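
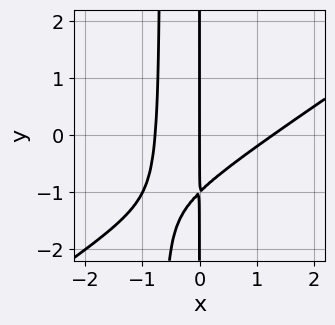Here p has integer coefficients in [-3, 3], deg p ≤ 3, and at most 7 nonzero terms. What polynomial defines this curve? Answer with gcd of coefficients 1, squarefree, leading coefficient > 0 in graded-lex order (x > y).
2*x^3 - 3*x^2*y - x^2 - 2*x*y - 2*x

(a) Degree: a generic line meets the curve in up to 3 points, so deg p = 3.
(b) Observable constraints: it crosses the x-axis at the gridline x = 0; every point of the y-axis in the box is on the curve.
(c) Matching integer coefficients to the picture gives p.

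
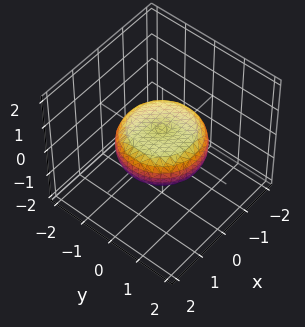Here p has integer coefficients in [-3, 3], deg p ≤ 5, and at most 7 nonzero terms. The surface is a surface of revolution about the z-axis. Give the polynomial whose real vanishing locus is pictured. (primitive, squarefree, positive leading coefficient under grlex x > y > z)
x^4 + 2*x^2*y^2 + y^4 - x^2 - y^2 + 3*z^2 - 1

1. The degree is 4 — the shape is more complex than any degree-3 surface.
2. Symmetries: rotational symmetry about the z-axis ⇒ p depends on x, y only through x² + y².
3. Checking where it meets the axes: a circular section at z = 0 has radius between 1 and 2.
4. Solving for integer coefficients yields p as stated.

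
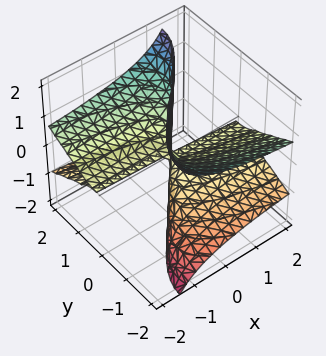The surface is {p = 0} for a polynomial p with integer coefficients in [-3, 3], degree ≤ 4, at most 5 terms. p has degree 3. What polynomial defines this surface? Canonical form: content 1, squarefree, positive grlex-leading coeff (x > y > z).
1. Degree: the shape is more complex than any degree-2 surface, so deg p = 3.
2. From the visible intercepts: every point of the z-axis in the box is on the surface; it crosses the y-axis at the gridline y = 0; the visible x-axis segment lies entirely on the surface.
3. Together with the visible shape, these determine p as stated.

3*x*z^2 + y^3 - 3*y*z^2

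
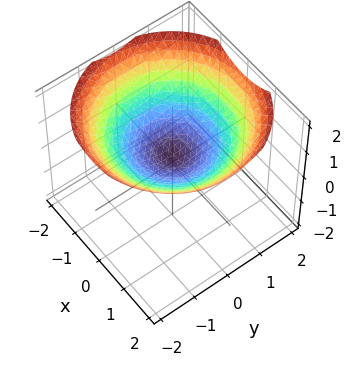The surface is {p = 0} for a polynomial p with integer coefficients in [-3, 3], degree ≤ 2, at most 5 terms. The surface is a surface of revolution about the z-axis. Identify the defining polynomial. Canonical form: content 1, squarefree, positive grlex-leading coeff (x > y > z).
First, degree: no degree-1 surface has this shape, so deg p = 2.
Then, symmetries: rotational symmetry about the z-axis ⇒ p depends on x, y only through x² + y².
Next, reading off the gridlines: it misses every integer gridline on the y-axis; the surface avoids every integer x-axis point in the box; a circular section at z = 1 has radius between 1 and 2.
Finally, these observations pin down the coefficients.

x^2 + y^2 - 3*z + 1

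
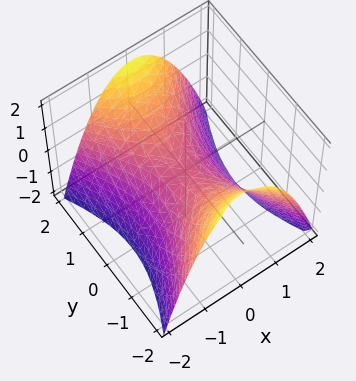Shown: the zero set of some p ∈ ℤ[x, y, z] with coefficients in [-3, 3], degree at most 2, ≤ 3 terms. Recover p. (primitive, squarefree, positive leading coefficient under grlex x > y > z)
First, degree: a hyperbolic paraboloid; a quadric, so deg p = 2.
Next, symmetries: it's symmetric under y → −y, forcing even powers of y; the x ↦ −x reflection is a symmetry, so x appears only in even powers.
Next, from the visible intercepts: it meets the z-axis at z = 0 (among the integer gridlines); it meets the y-axis at y = 0 (among the integer gridlines); it crosses the x-axis at the gridline x = 0.
Finally, these observations pin down the coefficients.

2*x^2 - y^2 + 2*z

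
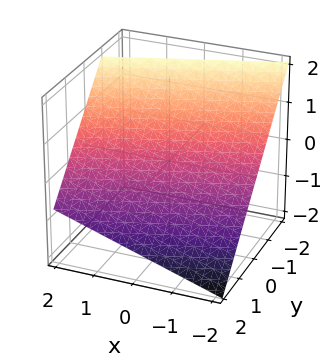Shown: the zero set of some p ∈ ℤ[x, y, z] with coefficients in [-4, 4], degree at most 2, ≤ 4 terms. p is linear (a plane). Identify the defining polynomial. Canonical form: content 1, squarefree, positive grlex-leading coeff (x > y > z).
x - 3*y - 3*z + 2

First, degree: every cross-section is a straight line — this is a plane, so deg p = 1.
Then, from the visible intercepts: one x-axis crossing is at x = -2.
Finally, fitting integer coefficients to these (and the overall shape) gives p.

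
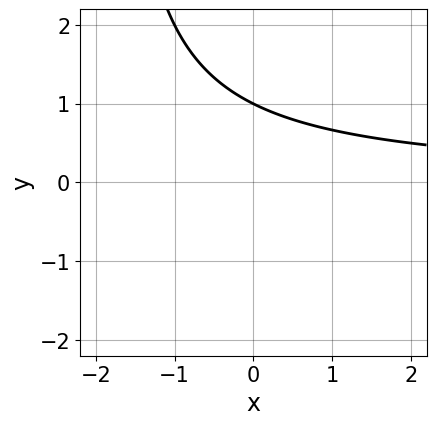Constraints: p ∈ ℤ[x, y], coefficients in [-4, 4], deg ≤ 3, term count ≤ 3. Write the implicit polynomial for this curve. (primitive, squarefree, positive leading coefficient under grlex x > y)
x*y + 2*y - 2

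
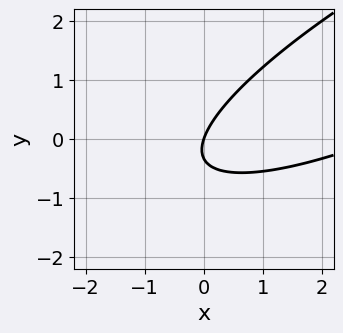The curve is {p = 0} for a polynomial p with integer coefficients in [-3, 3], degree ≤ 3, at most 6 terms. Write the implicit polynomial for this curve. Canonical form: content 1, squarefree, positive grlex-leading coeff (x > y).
x^2 - 3*x*y + 3*y^2 - 3*x + y

deg p = 2. A generic line meets the curve in up to 2 points.
Observable constraints: it crosses the y-axis at the gridline y = 0; one x-axis crossing is at x = 0.
Putting this together gives p.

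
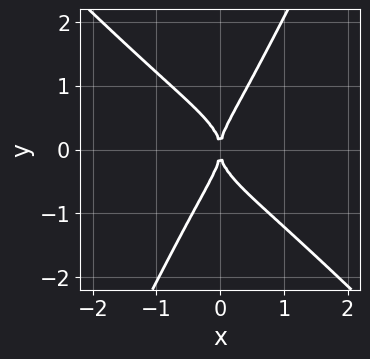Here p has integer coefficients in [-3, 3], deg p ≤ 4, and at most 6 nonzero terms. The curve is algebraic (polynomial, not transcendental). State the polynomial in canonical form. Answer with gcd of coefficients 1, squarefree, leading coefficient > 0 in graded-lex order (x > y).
(a) Degree: a generic line meets the curve in up to 4 points, so deg p = 4.
(b) Reading off the gridlines: it crosses the y-axis at the gridline y = 0; one x-axis crossing is at x = 0.
(c) The integer polynomial consistent with all of this is the stated p.

2*x^2*y^2 + x*y^3 - y^4 + x^2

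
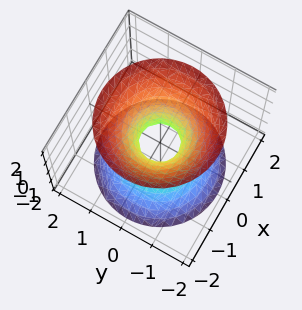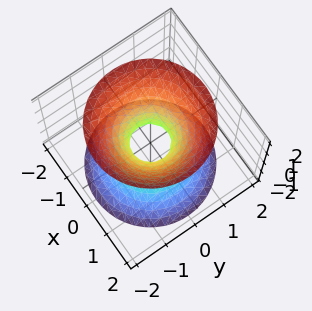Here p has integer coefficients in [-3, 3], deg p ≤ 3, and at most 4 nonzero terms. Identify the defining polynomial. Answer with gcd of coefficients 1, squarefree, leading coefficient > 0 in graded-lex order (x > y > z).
3*x^2 + 3*y^2 - 2*z^2 - 1

First, degree: an hourglass — one-sheet hyperboloid; a quadric, so deg p = 2.
Next, symmetry: the surface is invariant under rotation about z: p = q(x² + y², z); the z ↦ −z reflection is a symmetry, so z appears only in even powers.
Next, from the axis intercepts and sections: a circular section at z = 2 has radius between 1 and 2; it misses every integer gridline on the z-axis.
Finally, fitting integer coefficients to these (and the overall shape) gives p.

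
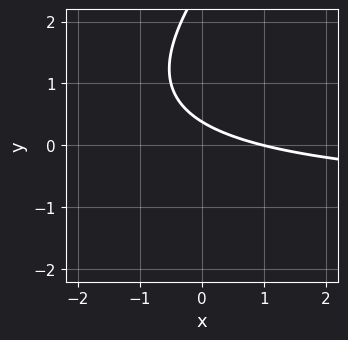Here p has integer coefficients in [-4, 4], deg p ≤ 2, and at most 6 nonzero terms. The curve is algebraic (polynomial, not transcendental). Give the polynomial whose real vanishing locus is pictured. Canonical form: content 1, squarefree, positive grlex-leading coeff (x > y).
First, degree: the shape is more complex than any degree-1 curve, so deg p = 2.
Then, from the visible intercepts: it meets the x-axis at x = 1 (among the integer gridlines).
Finally, assembling these constraints gives the stated polynomial.

x*y - y^2 + x + 3*y - 1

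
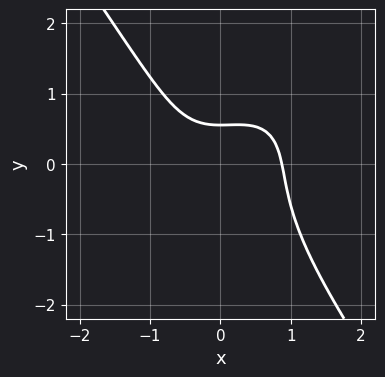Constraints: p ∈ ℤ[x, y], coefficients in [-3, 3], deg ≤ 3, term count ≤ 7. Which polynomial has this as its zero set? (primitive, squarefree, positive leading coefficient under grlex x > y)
1. Degree: no degree-2 curve has this shape, so deg p = 3.
2. Matching integer coefficients to the picture gives p.

3*x^3 - 2*x^2*y + 2*y^3 + 3*y - 2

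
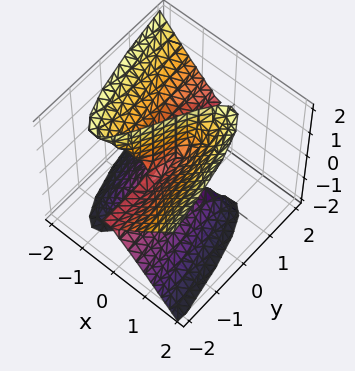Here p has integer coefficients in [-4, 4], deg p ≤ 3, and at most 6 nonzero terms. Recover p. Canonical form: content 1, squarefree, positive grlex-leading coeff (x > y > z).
First, degree: a generic line meets the surface in up to 3 points, so deg p = 3.
Then, checking where it meets the axes: every point of the z-axis in the box is on the surface; the visible y-axis segment lies entirely on the surface.
Finally, putting this together gives p.

3*x^3 - 2*x*z^2 + y*z^2 + x^2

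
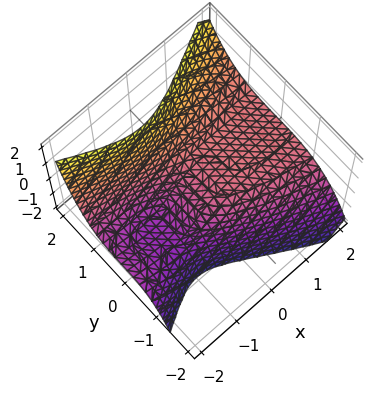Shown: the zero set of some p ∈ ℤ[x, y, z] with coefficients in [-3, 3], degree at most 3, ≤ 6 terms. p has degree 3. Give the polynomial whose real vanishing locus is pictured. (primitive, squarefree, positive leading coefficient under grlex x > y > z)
2*x^2*z - 3*y^3 + 3*x*z - 2*x + 3*z

(a) Degree: no degree-2 surface has this shape, so deg p = 3.
(b) Reading off the gridlines: it crosses the y-axis at the gridline y = 0; one x-axis crossing is at x = 0.
(c) Assembling these constraints gives the stated polynomial.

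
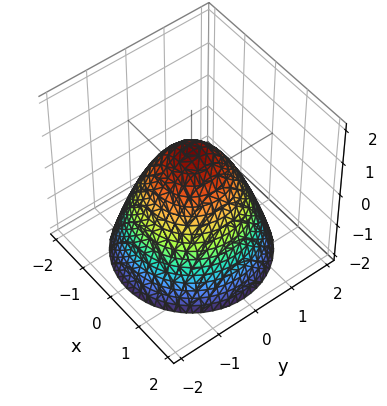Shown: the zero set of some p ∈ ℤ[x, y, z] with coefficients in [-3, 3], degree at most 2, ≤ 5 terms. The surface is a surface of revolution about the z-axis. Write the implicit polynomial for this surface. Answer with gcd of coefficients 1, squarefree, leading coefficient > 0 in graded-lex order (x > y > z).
(a) The degree is 2 — the shape is more complex than any degree-1 surface.
(b) By symmetry, the z-axis is an axis of rotation, so x and y enter only as x² + y².
(c) From the visible intercepts: among the integer gridlines, it crosses the y-axis at y ∈ {-1, 1}; it meets the z-axis at z = 1 (among the integer gridlines).
(d) Fitting integer coefficients to these (and the overall shape) gives p.

x^2 + y^2 + z - 1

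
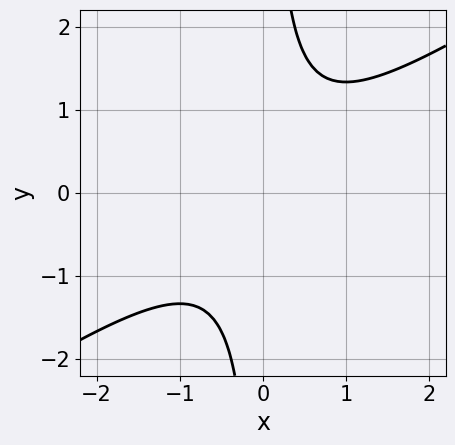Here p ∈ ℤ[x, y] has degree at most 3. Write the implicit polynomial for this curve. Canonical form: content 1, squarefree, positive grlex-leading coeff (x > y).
deg p = 2.
Against the integer gridlines: it misses every integer gridline on the x-axis; the curve avoids every integer y-axis point in the box.
Assembling these constraints gives the stated polynomial.

2*x^2 - 3*x*y + 2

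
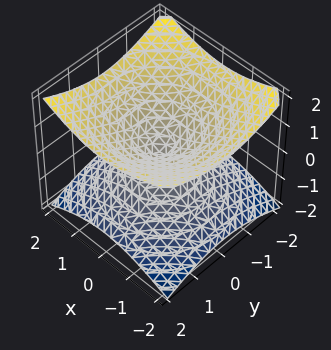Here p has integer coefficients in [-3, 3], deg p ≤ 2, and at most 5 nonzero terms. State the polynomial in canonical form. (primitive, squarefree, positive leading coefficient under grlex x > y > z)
x^2 + y^2 - 2*z^2

1. deg p = 2.
2. Symmetries: the z-axis is an axis of rotation, so x and y enter only as x² + y²; the z ↦ −z reflection is a symmetry, so z appears only in even powers.
3. From the axis intercepts and sections: one x-axis crossing is at x = 0; it crosses the z-axis at the gridline z = 0.
4. Assembling these constraints gives the stated polynomial.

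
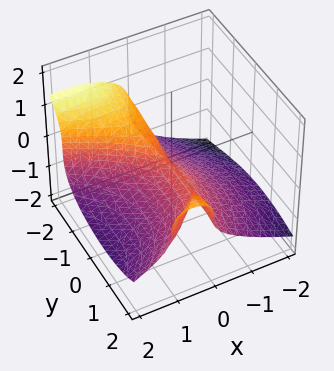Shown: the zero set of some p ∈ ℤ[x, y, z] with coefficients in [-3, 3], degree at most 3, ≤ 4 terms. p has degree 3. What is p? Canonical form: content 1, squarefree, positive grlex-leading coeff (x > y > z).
x*y^2 - 3*z^3 - 2*x^2 - x*y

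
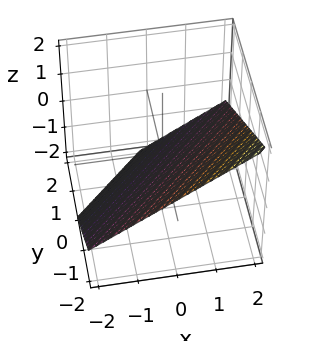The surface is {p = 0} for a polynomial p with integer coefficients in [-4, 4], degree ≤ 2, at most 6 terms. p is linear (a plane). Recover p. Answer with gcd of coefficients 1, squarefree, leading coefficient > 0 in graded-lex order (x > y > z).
2*x - 2*y - 3*z - 2

The degree is 1 — every cross-section is a straight line — this is a plane.
From the visible intercepts: it meets the x-axis at x = 1 (among the integer gridlines); it crosses the y-axis at the gridline y = -1.
These observations pin down the coefficients.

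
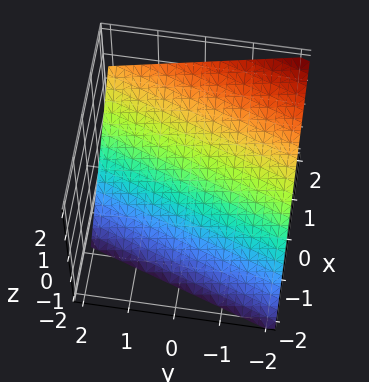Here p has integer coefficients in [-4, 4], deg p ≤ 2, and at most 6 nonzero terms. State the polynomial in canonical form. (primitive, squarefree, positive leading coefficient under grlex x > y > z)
3*x - y - 3*z - 2

1. The degree is 1 — the surface is flat (a plane).
2. From the axis intercepts and sections: it meets the y-axis at y = -2 (among the integer gridlines).
3. Together with the visible shape, these determine p as stated.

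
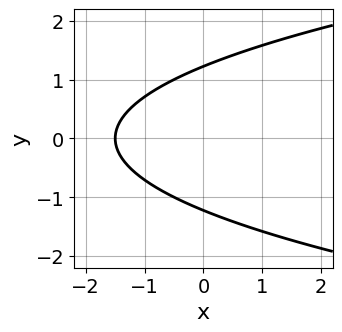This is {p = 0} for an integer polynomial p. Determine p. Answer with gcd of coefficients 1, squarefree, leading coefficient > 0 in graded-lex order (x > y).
2*y^2 - 2*x - 3

Degree: the shape is more complex than any degree-1 curve, so deg p = 2.
Symmetries: it's symmetric under y → −y, forcing even powers of y.
Putting this together gives p.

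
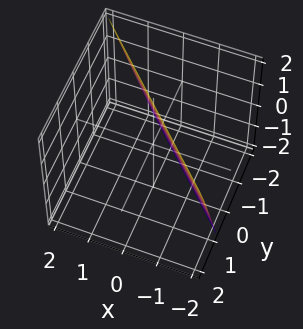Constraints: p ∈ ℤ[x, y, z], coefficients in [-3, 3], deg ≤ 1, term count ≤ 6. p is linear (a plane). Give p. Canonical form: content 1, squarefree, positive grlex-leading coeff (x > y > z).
3*x + 3*y - z + 2

1. The degree is 1 — the surface is flat (a plane).
2. From the visible intercepts: it meets the z-axis at z = 2 (among the integer gridlines).
3. Assembling these constraints gives the stated polynomial.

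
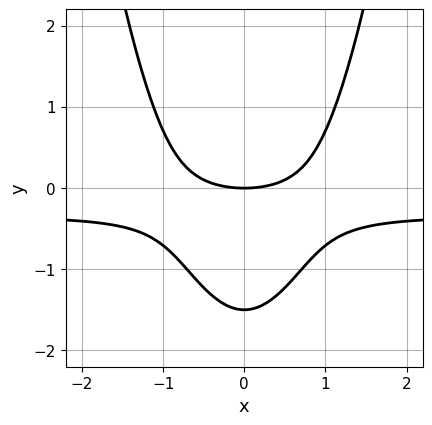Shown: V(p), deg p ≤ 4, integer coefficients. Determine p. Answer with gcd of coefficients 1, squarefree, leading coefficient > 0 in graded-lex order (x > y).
1. deg p = 3. A generic line meets the curve in up to 3 points.
2. Symmetries: mirror symmetry x ↦ −x ⇒ only even powers of x.
3. Checking where it meets the axes: one y-axis crossing is at y = 0; it crosses the x-axis at the gridline x = 0.
4. Together with the visible shape, these determine p as stated.

3*x^2*y + x^2 - 2*y^2 - 3*y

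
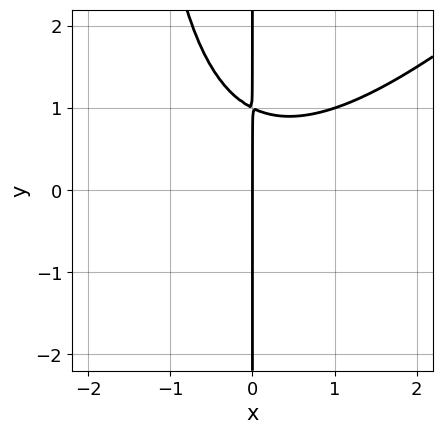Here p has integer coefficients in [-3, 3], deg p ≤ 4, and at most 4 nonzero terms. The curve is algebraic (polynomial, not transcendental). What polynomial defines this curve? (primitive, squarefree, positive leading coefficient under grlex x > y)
x^3 - x^2*y - 2*x*y + 2*x

1. deg p = 3. No degree-2 curve has this shape.
2. Checking where it meets the axes: it meets the x-axis at x = 0 (among the integer gridlines); every point of the y-axis in the box is on the curve.
3. Solving for integer coefficients yields p as stated.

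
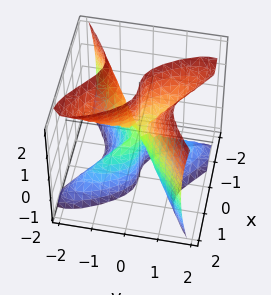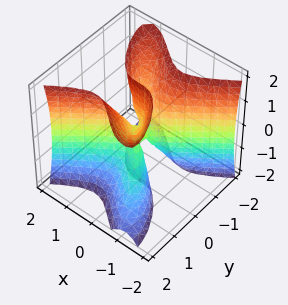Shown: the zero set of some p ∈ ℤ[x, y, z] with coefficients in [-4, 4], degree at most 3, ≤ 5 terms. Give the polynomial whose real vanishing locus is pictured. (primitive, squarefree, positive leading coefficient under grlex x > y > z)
First, the degree is 3 — the shape is more complex than any degree-2 surface.
Then, reading off the gridlines: one y-axis crossing is at y = 0; every point of the z-axis in the box is on the surface; one x-axis crossing is at x = 0.
Finally, matching integer coefficients to the picture gives p.

3*x^3 - 3*x*y^2 - 2*y^3 + y*z^2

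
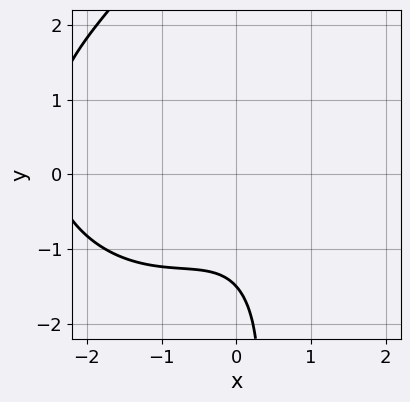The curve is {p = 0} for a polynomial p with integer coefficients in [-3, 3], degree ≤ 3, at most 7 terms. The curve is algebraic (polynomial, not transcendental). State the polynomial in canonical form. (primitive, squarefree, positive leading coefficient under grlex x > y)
x^3 + x*y^2 + 2*x^2 + 2*y + 3

(a) Degree: a generic line meets the curve in up to 3 points, so deg p = 3.
(b) Reading off the gridlines: it misses every integer gridline on the x-axis.
(c) Solving for integer coefficients yields p as stated.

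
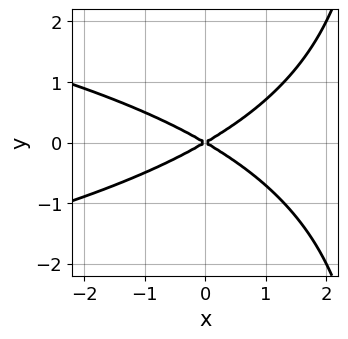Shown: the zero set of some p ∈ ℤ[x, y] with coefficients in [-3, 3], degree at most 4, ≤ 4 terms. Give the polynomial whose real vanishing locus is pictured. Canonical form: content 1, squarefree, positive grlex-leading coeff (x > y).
(a) deg p = 3. A generic line meets the curve in up to 3 points.
(b) Symmetries: the y ↦ −y reflection is a symmetry, so y appears only in even powers.
(c) Reading off the gridlines: it meets the x-axis at x = 0 (among the integer gridlines); one y-axis crossing is at y = 0.
(d) Solving for integer coefficients yields p as stated.

x*y^2 + x^2 - 3*y^2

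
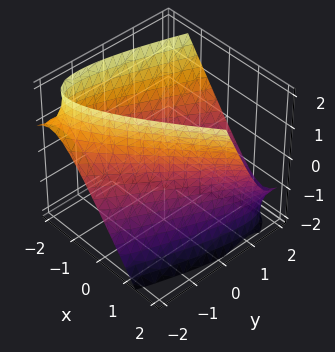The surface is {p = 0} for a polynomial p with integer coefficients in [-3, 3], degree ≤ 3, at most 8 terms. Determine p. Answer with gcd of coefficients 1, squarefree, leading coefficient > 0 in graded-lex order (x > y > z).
2*x^2 - 3*x*y + y^2 - 2*y*z - z^2 - 3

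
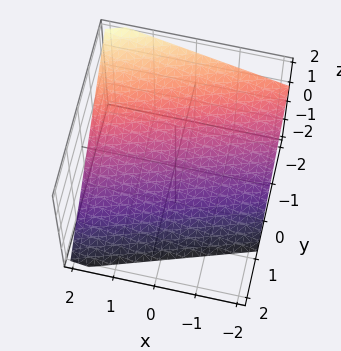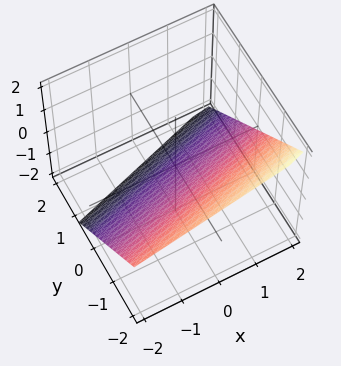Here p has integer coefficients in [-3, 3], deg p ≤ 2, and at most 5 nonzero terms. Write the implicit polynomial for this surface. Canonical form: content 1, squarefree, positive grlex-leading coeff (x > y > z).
The degree is 1 — the surface is flat (a plane).
From the axis intercepts and sections: one x-axis crossing is at x = 2.
Solving for integer coefficients yields p as stated.

x - 3*y - 3*z - 2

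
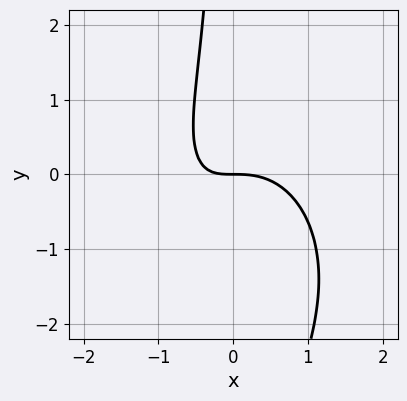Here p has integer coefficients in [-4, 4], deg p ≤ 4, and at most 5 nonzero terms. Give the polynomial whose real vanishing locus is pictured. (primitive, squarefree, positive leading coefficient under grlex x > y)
3*x^3 + 2*x*y^2 + 3*x*y + 3*y

The degree is 3 — a generic line meets the curve in up to 3 points.
Reading off the gridlines: it crosses the y-axis at the gridline y = 0; one x-axis crossing is at x = 0.
Putting this together gives p.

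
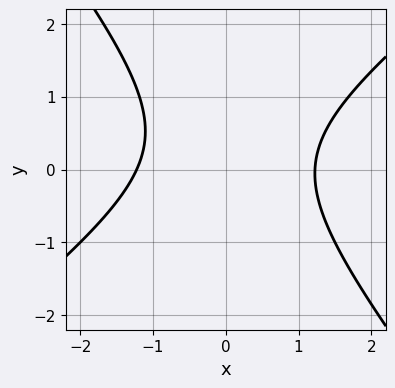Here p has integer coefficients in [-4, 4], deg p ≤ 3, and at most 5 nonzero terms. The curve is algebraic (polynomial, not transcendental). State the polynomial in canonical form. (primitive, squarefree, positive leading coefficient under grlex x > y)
Degree: the shape is more complex than any degree-1 curve, so deg p = 2.
From the axis intercepts and sections: no y-intercept at any integer in the box.
Assembling these constraints gives the stated polynomial.

2*x^2 - x*y - 2*y^2 + y - 3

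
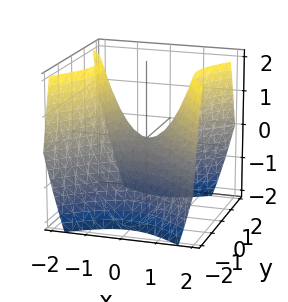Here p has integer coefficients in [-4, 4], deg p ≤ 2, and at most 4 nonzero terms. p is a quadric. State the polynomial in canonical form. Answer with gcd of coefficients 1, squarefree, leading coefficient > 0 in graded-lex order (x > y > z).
x^2 - y^2 - z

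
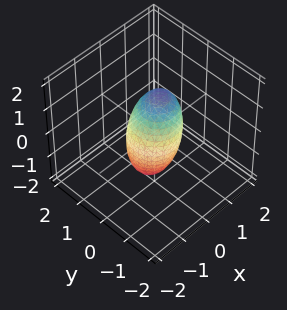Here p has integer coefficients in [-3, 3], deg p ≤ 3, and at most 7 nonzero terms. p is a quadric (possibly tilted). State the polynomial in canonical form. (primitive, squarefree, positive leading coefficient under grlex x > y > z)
Degree: a generic line meets the surface in up to 2 points, so deg p = 2.
The integer polynomial consistent with all of this is the stated p.

3*x^2 - x*z + 3*y^2 + z^2 - 2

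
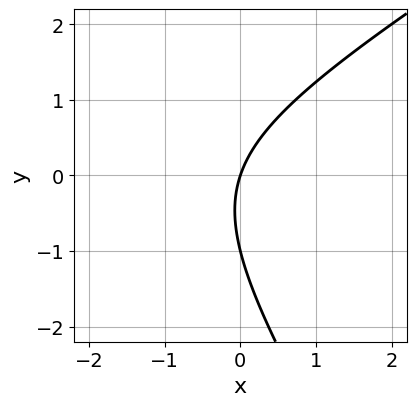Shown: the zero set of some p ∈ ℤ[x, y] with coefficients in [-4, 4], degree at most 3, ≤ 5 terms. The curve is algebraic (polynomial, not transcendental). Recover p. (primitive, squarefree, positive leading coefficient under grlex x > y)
x^2 - x*y - y^2 + 3*x - y

(a) deg p = 2. The shape is more complex than any degree-1 curve.
(b) Against the integer gridlines: it crosses the x-axis at the gridline x = 0; among the integer gridlines, it crosses the y-axis at y ∈ {-1, 0}.
(c) Assembling these constraints gives the stated polynomial.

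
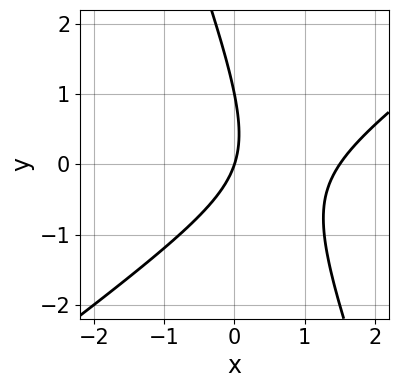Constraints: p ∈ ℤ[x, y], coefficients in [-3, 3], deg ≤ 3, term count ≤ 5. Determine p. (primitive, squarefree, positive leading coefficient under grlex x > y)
2*x^2 - 2*x*y - y^2 - 3*x + y

1. The degree is 2 — the shape is more complex than any degree-1 curve.
2. From the visible intercepts: it crosses the x-axis at the gridline x = 0; the y-axis gridline crossings are at y ∈ {0, 1}.
3. Together with the visible shape, these determine p as stated.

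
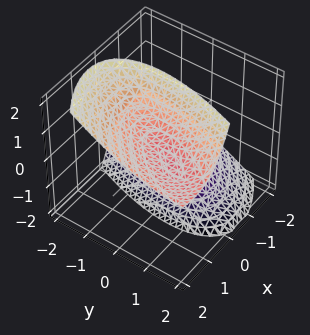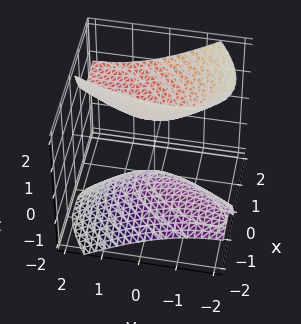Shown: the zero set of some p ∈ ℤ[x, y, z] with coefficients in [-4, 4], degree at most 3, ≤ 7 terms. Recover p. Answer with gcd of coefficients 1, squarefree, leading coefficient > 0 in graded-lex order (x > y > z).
2*x^2 - 2*x*y - 3*x*z + y^2 - z^2 + 1

(a) There are 2 components. They look like related sheets of one shape, so recover p as a whole.
(b) deg p = 2. A generic line meets the surface in up to 2 points.
(c) From the visible intercepts: it misses every integer gridline on the x-axis; the z-axis gridline crossings are at z ∈ {-1, 1}; no y-intercept at any integer in the box.
(d) These observations pin down the coefficients.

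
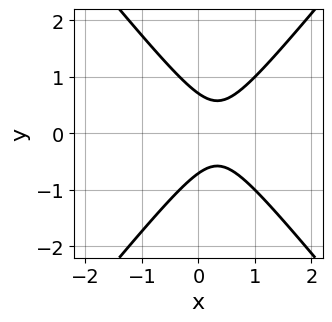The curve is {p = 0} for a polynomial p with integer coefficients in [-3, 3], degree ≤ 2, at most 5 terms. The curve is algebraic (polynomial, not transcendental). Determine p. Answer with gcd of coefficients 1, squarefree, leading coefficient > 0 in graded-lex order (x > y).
3*x^2 - 2*y^2 - 2*x + 1

1. The degree is 2 — no degree-1 curve has this shape.
2. Symmetries: it's symmetric under y → −y, forcing even powers of y.
3. From the axis intercepts and sections: no x-intercept at any integer in the box.
4. Fitting integer coefficients to these (and the overall shape) gives p.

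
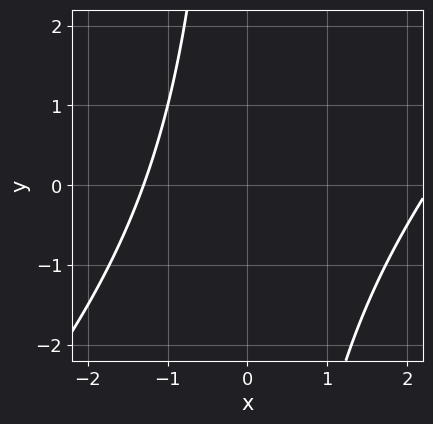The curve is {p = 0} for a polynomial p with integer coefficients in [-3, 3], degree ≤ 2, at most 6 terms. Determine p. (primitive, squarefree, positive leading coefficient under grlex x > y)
First, deg p = 2. The shape is more complex than any degree-1 curve.
Next, reading off the gridlines: it misses every integer gridline on the y-axis.
Finally, solving for integer coefficients yields p as stated.

x^2 - x*y - x - 3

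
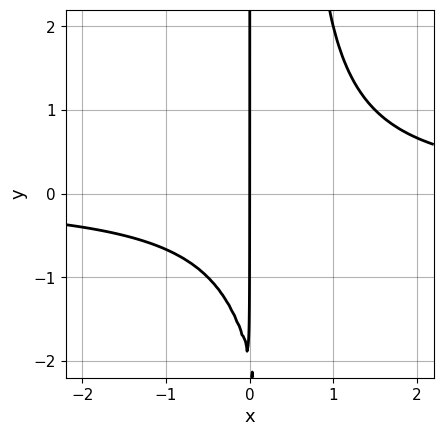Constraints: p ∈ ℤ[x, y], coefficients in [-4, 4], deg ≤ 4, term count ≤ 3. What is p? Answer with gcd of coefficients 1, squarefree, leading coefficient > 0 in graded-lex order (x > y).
First, the degree is 3 — no degree-2 curve has this shape.
Next, against the integer gridlines: every point of the y-axis in the box is on the curve; one x-axis crossing is at x = 0.
Finally, the integer polynomial consistent with all of this is the stated p.

2*x^2*y - x*y - 2*x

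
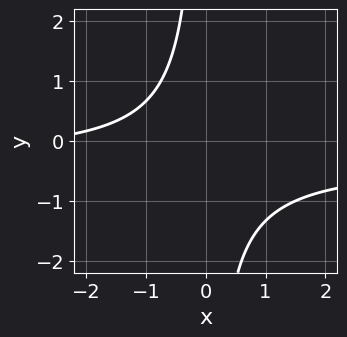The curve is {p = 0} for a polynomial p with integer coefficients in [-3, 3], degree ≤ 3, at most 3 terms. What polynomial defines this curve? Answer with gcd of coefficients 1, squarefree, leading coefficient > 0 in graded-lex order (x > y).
3*x*y + x + 3

(a) Degree: the shape is more complex than any degree-1 curve, so deg p = 2.
(b) From the axis intercepts and sections: the curve avoids every integer y-axis point in the box; the curve avoids every integer x-axis point in the box.
(c) Solving for integer coefficients yields p as stated.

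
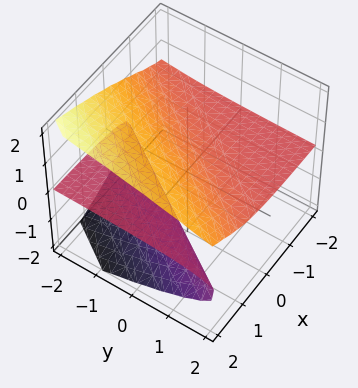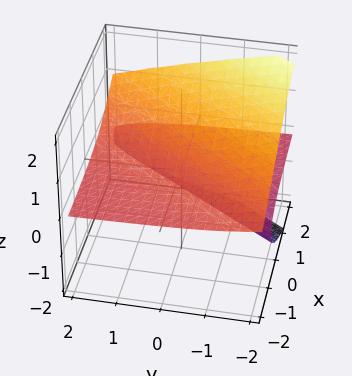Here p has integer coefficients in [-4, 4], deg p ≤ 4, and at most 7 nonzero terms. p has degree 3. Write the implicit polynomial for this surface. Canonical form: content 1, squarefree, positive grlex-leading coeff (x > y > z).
(a) I count 2 distinct pieces.
(b) deg p = 3.
(c) From the axis intercepts and sections: it misses every integer gridline on the x-axis; the surface avoids every integer y-axis point in the box.
(d) Matching integer coefficients to the picture gives p.

2*z^3 - 3*x*z + 2*y*z + z^2 - 1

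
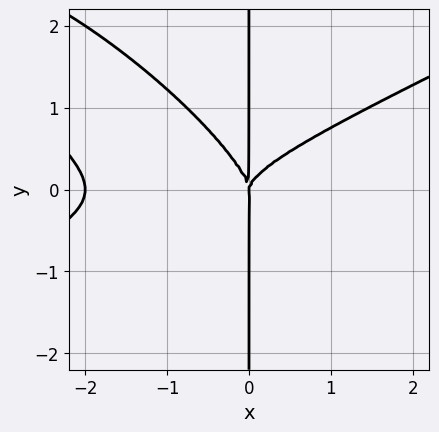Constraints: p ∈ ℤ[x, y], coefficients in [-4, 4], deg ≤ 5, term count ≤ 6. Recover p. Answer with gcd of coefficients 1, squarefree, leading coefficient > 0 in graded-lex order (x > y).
(a) deg p = 4.
(b) Checking where it meets the axes: among the integer gridlines, it crosses the x-axis at x ∈ {-2, 0}; every point of the y-axis in the box is on the curve.
(c) Putting this together gives p.

x^4 - 3*x^2*y^2 - 3*x*y^3 + 2*x^3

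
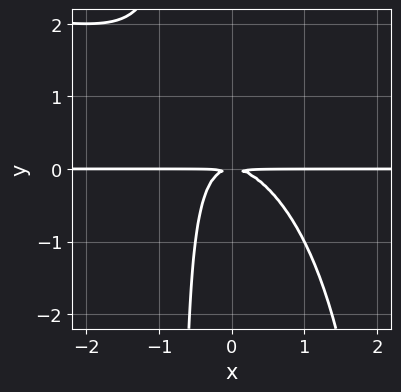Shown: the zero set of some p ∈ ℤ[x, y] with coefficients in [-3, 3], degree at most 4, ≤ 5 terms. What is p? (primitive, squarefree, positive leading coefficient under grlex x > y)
x^2*y^2 - 3*x^2*y - 2*x*y^2 - 2*y^2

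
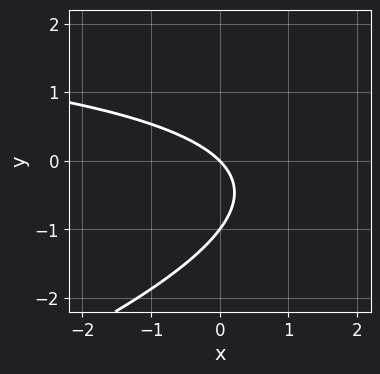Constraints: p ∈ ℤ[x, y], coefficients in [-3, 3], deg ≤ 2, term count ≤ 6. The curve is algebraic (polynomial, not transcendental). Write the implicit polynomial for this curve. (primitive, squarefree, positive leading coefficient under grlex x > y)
(a) The degree is 2 — a generic line meets the curve in up to 2 points.
(b) Against the integer gridlines: among the integer gridlines, it crosses the y-axis at y ∈ {-1, 0}; one x-axis crossing is at x = 0.
(c) Together with the visible shape, these determine p as stated.

x*y - 3*y^2 - 3*x - 3*y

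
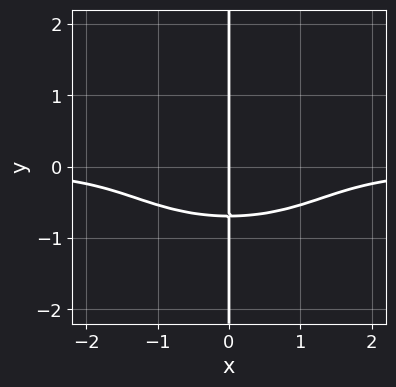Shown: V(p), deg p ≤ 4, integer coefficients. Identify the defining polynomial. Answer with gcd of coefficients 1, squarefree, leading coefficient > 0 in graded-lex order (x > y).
x^3*y + 3*x*y^3 + x

(a) The degree is 4 — a generic line meets the curve in up to 4 points.
(b) Observable constraints: every point of the y-axis in the box is on the curve; it meets the x-axis at x = 0 (among the integer gridlines).
(c) Matching integer coefficients to the picture gives p.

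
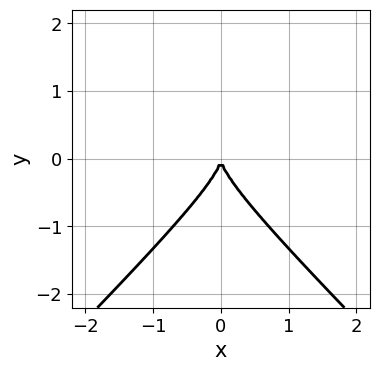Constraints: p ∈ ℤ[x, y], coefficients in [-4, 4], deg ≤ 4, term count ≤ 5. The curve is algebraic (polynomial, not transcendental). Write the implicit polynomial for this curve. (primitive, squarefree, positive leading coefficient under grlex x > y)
First, degree: no degree-2 curve has this shape, so deg p = 3.
Next, symmetries: the x ↦ −x reflection is a symmetry, so x appears only in even powers.
Then, against the integer gridlines: it crosses the y-axis at the gridline y = 0; it meets the x-axis at x = 0 (among the integer gridlines).
Finally, the integer polynomial consistent with all of this is the stated p.

x^2*y - y^3 - x^2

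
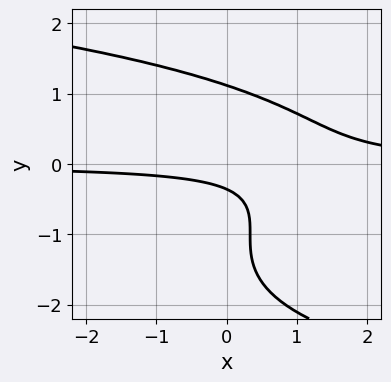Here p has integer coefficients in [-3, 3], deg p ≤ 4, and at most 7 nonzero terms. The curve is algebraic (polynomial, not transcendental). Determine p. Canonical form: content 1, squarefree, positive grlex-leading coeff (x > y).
First, degree: no degree-3 curve has this shape, so deg p = 4.
Then, checking where it meets the axes: the curve avoids every integer x-axis point in the box.
Finally, solving for integer coefficients yields p as stated.

y^4 + 2*y^3 + 3*x*y - 3*y - 1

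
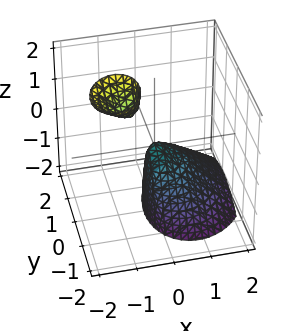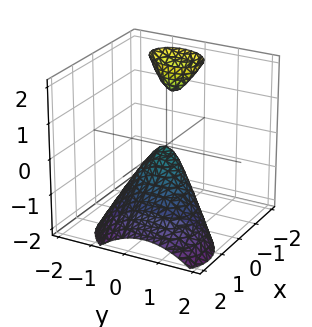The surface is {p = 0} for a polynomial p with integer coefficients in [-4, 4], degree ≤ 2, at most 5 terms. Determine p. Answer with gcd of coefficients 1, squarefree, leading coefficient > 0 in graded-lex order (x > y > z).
First, the picture has 2 separate pieces.
Next, deg p = 2.
Next, reading off the gridlines: it crosses the z-axis at the gridline z = 0; one y-axis crossing is at y = 0.
Finally, together with the visible shape, these determine p as stated.

3*x^2 - x*y + 3*x*z + 2*y^2 + z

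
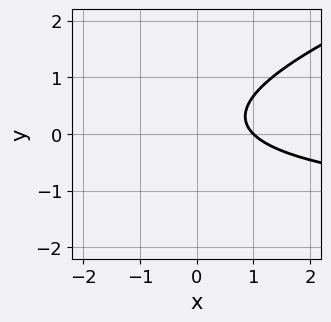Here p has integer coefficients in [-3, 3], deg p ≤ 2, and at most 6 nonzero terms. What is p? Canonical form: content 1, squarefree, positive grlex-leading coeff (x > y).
x*y - 3*y^2 + 2*x + y - 2

First, degree: no degree-1 curve has this shape, so deg p = 2.
Next, observable constraints: no y-intercept at any integer in the box; it meets the x-axis at x = 1 (among the integer gridlines).
Finally, putting this together gives p.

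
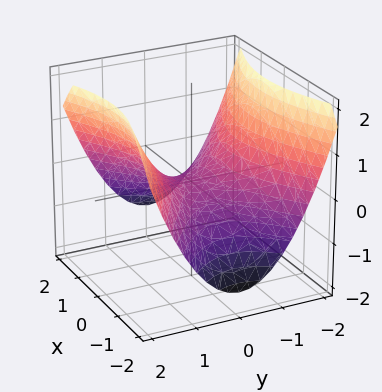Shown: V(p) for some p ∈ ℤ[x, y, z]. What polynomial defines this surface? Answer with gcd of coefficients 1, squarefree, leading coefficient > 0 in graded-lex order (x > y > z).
x^2 - 2*y^2 + 3*z

(a) Degree: a saddle surface; a quadric, so deg p = 2.
(b) Symmetries: mirror symmetry x ↦ −x ⇒ only even powers of x; it's symmetric under y → −y, forcing even powers of y.
(c) Observable constraints: it crosses the x-axis at the gridline x = 0; it meets the z-axis at z = 0 (among the integer gridlines).
(d) Assembling these constraints gives the stated polynomial.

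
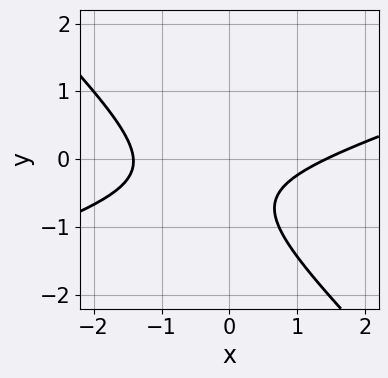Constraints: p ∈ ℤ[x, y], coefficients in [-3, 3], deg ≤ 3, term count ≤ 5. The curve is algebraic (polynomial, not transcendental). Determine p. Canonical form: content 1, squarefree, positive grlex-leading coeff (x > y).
x^2 - 2*x*y - 3*y^2 - 3*y - 2

(a) The degree is 2 — no degree-1 curve has this shape.
(b) Observable constraints: it misses every integer gridline on the y-axis.
(c) Solving for integer coefficients yields p as stated.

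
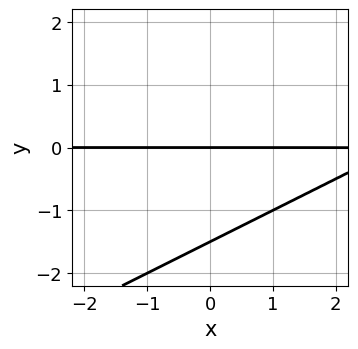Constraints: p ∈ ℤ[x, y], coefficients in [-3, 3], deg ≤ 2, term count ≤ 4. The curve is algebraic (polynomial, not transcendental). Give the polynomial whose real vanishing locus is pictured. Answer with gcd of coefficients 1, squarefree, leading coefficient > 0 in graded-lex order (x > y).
x*y - 2*y^2 - 3*y

deg p = 2. A generic line meets the curve in up to 2 points.
Checking where it meets the axes: every point of the x-axis in the box is on the curve; it meets the y-axis at y = 0 (among the integer gridlines).
Fitting integer coefficients to these (and the overall shape) gives p.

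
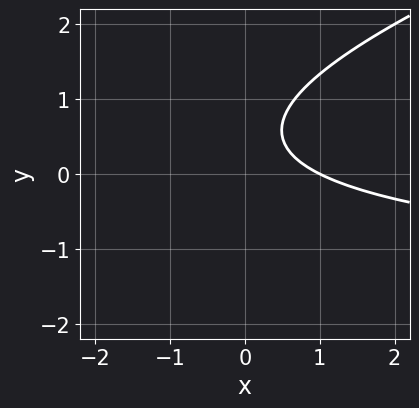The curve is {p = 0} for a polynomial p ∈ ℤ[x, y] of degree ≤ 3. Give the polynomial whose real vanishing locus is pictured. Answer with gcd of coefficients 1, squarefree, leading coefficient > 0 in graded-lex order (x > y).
(a) deg p = 2. No degree-1 curve has this shape.
(b) Against the integer gridlines: no y-intercept at any integer in the box; it crosses the x-axis at the gridline x = 1.
(c) Assembling these constraints gives the stated polynomial.

x*y - 3*y^2 + 2*x + 3*y - 2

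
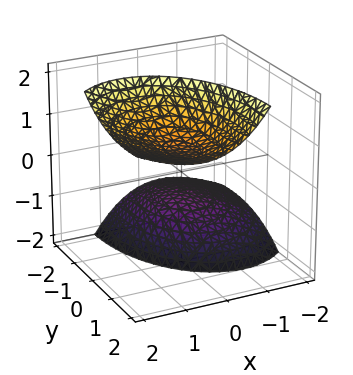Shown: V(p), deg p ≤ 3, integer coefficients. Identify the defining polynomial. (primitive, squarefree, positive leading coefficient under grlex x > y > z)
2*x^2 - 2*x*z + y^2 - 2*y*z - z^2 + 2

First, I count 2 distinct pieces. They look like related sheets of one shape, so recover p as a whole.
Then, the degree is 2 — the shape is more complex than any degree-1 surface.
Then, from the axis intercepts and sections: it misses every integer gridline on the x-axis; no y-intercept at any integer in the box.
Finally, together with the visible shape, these determine p as stated.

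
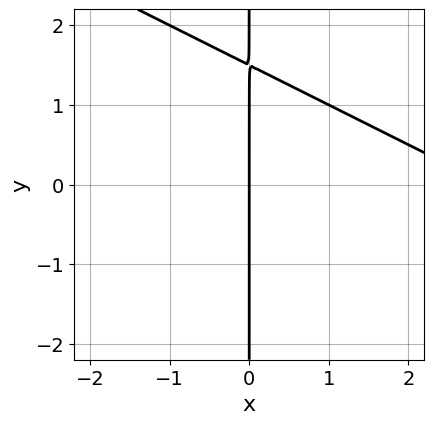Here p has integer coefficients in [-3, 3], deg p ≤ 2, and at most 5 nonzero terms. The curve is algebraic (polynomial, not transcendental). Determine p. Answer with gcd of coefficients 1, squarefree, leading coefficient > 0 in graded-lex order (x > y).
First, the degree is 2 — no degree-1 curve has this shape.
Then, observable constraints: the visible y-axis segment lies entirely on the curve; it crosses the x-axis at the gridline x = 0.
Finally, putting this together gives p.

x^2 + 2*x*y - 3*x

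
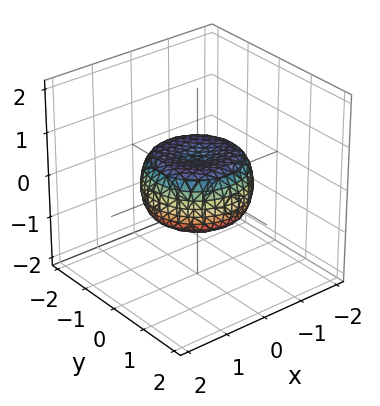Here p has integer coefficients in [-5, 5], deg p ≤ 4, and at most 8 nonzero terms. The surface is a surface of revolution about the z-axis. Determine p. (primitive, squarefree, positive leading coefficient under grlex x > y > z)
First, the degree is 4 — no degree-3 surface has this shape.
Next, symmetries: rotational symmetry about the z-axis ⇒ p depends on x, y only through x² + y².
Then, against the integer gridlines: a circular section at z = 0 has radius between 1 and 2.
Finally, together with the visible shape, these determine p as stated.

2*x^4 + 4*x^2*y^2 + 2*y^4 - 2*x^2 - 2*y^2 + 3*z^2 - 1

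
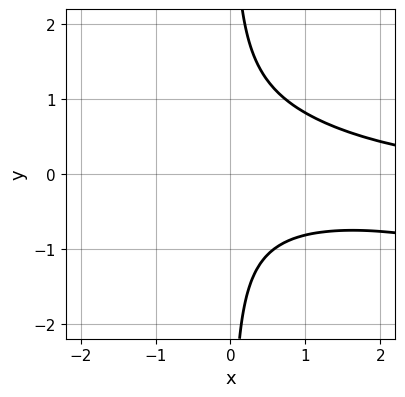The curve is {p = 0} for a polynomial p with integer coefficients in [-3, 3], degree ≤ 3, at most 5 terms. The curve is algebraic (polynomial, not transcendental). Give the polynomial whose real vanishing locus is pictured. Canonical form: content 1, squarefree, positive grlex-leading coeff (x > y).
x^2*y + 3*x*y^2 - x*y - 2

First, deg p = 3. A generic line meets the curve in up to 3 points.
Then, from the visible intercepts: the curve avoids every integer x-axis point in the box; it misses every integer gridline on the y-axis.
Finally, solving for integer coefficients yields p as stated.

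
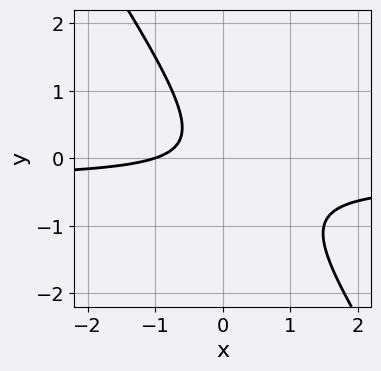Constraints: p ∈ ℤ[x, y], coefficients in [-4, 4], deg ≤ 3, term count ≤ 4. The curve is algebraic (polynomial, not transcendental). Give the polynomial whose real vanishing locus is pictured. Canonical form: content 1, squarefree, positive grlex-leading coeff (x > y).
3*x*y + 2*y^2 + x + 1

deg p = 2. No degree-1 curve has this shape.
Checking where it meets the axes: one x-axis crossing is at x = -1; it misses every integer gridline on the y-axis.
These observations pin down the coefficients.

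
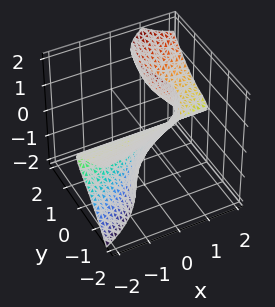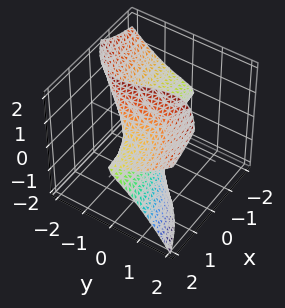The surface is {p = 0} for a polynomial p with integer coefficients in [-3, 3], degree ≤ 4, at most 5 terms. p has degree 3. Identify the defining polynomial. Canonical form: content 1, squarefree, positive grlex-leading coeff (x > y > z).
3*x*z^2 - 2*y^3 + 3*y*z - 2*y - 2*z

1. The degree is 3 — a generic line meets the surface in up to 3 points.
2. Observable constraints: the visible x-axis segment lies entirely on the surface; it meets the z-axis at z = 0 (among the integer gridlines).
3. Matching integer coefficients to the picture gives p.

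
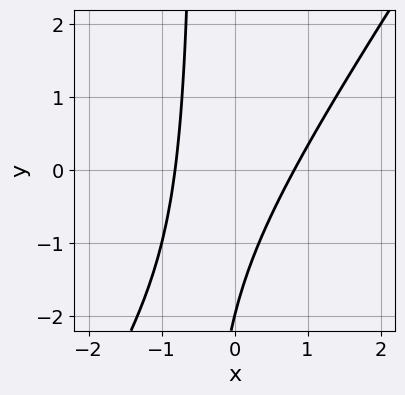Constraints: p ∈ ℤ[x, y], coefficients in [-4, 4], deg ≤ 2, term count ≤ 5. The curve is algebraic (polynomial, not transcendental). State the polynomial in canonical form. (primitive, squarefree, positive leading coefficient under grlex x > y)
deg p = 2. The shape is more complex than any degree-1 curve.
Reading off the gridlines: one y-axis crossing is at y = -2.
Matching integer coefficients to the picture gives p.

3*x^2 - 2*x*y - y - 2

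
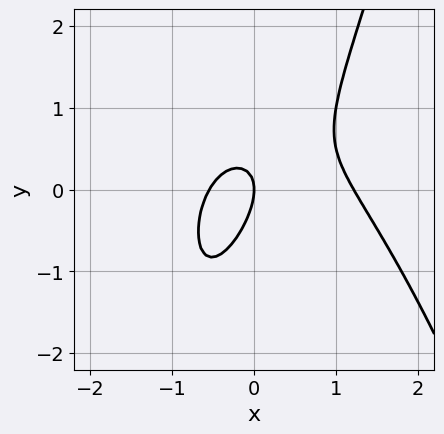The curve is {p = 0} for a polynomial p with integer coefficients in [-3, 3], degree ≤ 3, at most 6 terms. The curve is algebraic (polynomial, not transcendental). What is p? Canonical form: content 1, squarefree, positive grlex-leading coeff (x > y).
First, degree: a generic line meets the curve in up to 3 points, so deg p = 3.
Then, from the axis intercepts and sections: it crosses the x-axis at the gridline x = 0; it meets the y-axis at y = 0 (among the integer gridlines).
Finally, matching integer coefficients to the picture gives p.

3*x^3 - 2*x^2 + 3*x*y - 2*y^2 - 2*x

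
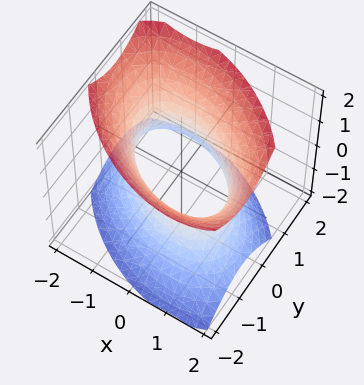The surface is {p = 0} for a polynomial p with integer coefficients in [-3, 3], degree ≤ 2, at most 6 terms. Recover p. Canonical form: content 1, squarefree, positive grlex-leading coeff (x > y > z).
2*x^2 + 2*x*y + 3*y^2 - 2*z^2 - 3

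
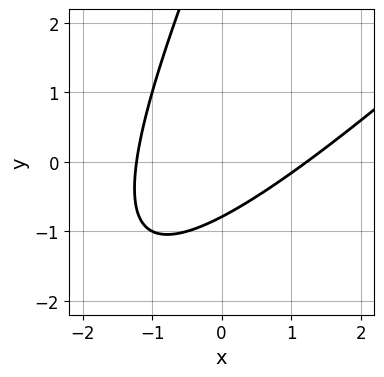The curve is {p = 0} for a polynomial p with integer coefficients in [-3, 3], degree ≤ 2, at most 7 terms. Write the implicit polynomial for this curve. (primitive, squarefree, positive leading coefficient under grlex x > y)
2*x^2 - 3*x*y + y^2 - 3*y - 3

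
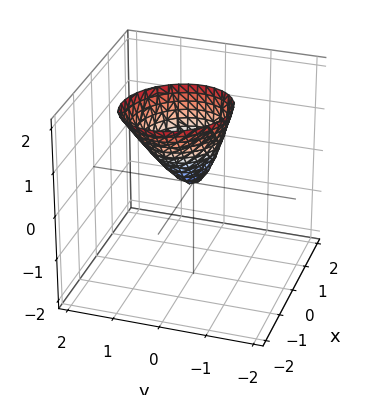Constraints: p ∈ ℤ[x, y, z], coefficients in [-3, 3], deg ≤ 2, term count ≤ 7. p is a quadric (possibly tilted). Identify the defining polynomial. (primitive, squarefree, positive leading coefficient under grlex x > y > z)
deg p = 2. The shape is more complex than any degree-1 surface.
Observable constraints: one y-axis crossing is at y = 0; it crosses the x-axis at the gridline x = 0.
Together with the visible shape, these determine p as stated.

3*x^2 + x*y + 2*x*z + 3*y^2 - z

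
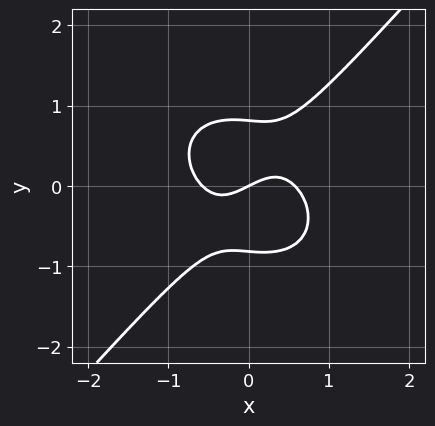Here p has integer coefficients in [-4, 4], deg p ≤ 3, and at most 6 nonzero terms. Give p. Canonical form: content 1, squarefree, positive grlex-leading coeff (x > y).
3*x^3 + x*y^2 - 3*y^3 - x + 2*y

1. The degree is 3 — a generic line meets the curve in up to 3 points.
2. Observable constraints: it meets the x-axis at x = 0 (among the integer gridlines); it crosses the y-axis at the gridline y = 0.
3. Matching integer coefficients to the picture gives p.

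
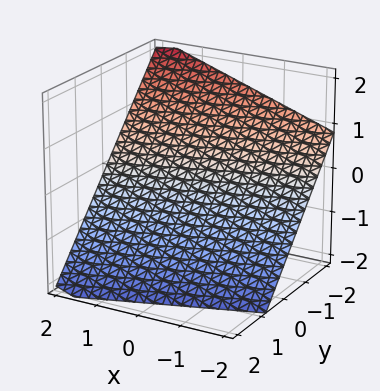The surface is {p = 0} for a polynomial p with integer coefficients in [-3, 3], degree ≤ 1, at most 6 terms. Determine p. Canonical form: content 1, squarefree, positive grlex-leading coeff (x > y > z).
1. The degree is 1 — every cross-section is a straight line — this is a plane.
2. From the axis intercepts and sections: one x-axis crossing is at x = 2.
3. Assembling these constraints gives the stated polynomial.

x - 3*y - 3*z - 2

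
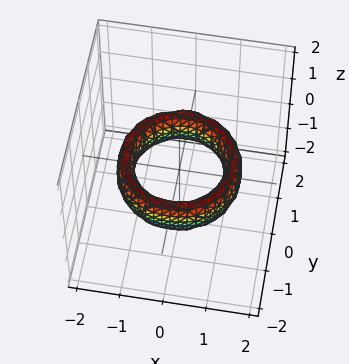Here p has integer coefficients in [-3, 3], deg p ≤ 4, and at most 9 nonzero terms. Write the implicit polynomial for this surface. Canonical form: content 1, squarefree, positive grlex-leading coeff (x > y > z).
x^4 + 2*x^2*y^2 + y^4 - 3*x^2 - 3*y^2 + z^2 + 2

1. Degree: no degree-3 surface has this shape, so deg p = 4.
2. Symmetries: the surface is invariant under rotation about z: p = q(x² + y², z).
3. Against the integer gridlines: the surface avoids every integer z-axis point in the box; among the integer gridlines, it crosses the y-axis at y ∈ {-1, 1}; a circular section at z = 0 has radius exactly 1; among the integer gridlines, it crosses the x-axis at x ∈ {-1, 1}.
4. Together with the visible shape, these determine p as stated.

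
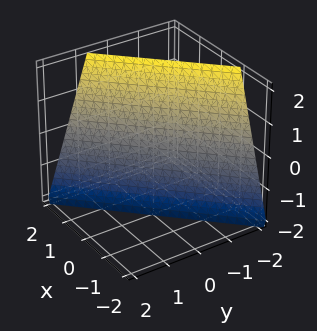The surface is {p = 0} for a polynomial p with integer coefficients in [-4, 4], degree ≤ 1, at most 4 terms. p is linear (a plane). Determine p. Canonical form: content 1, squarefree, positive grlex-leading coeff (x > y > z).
3*x - 3*y - z - 2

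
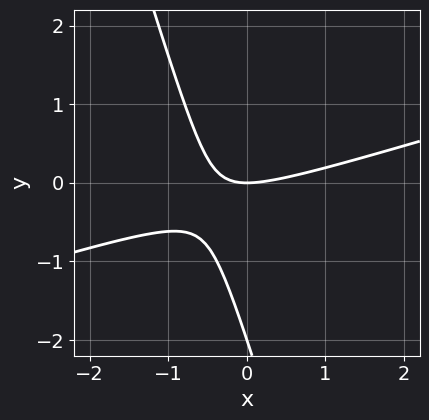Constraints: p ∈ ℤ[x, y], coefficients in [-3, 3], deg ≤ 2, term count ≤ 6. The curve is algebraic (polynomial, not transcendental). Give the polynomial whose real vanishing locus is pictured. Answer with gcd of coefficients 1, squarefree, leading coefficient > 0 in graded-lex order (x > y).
x^2 - 3*x*y - y^2 - 2*y

(a) The degree is 2 — the shape is more complex than any degree-1 curve.
(b) Observable constraints: the y-axis gridline crossings are at y ∈ {-2, 0}; one x-axis crossing is at x = 0.
(c) Together with the visible shape, these determine p as stated.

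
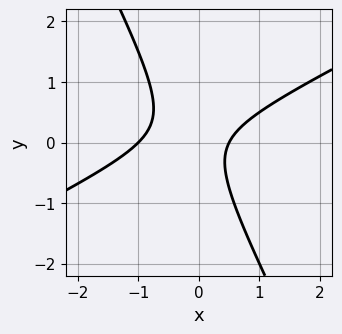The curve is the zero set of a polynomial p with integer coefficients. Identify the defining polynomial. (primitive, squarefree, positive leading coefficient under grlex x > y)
2*x^2 - 3*x*y - 2*y^2 + x - 1

deg p = 2.
Observable constraints: it crosses the x-axis at the gridline x = -1; no y-intercept at any integer in the box.
Putting this together gives p.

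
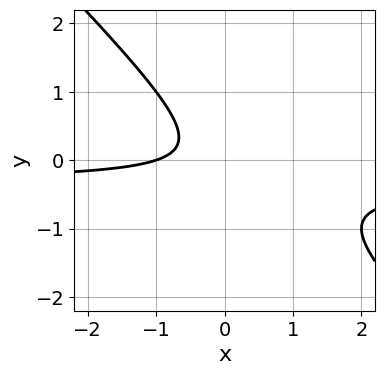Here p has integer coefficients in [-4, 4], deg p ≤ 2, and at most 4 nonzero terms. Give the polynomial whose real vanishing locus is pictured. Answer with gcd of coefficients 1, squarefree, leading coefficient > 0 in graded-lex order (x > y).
1. The degree is 2 — a generic line meets the curve in up to 2 points.
2. From the axis intercepts and sections: the curve avoids every integer y-axis point in the box; one x-axis crossing is at x = -1.
3. The integer polynomial consistent with all of this is the stated p.

3*x*y + 3*y^2 + x + 1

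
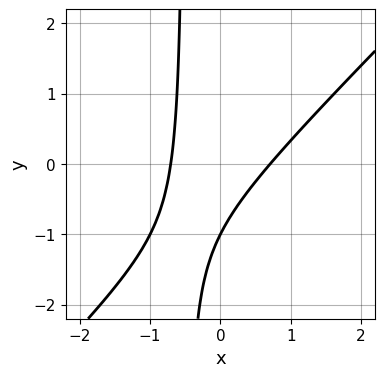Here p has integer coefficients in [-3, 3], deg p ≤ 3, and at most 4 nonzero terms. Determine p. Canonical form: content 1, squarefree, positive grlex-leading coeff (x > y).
2*x^2 - 2*x*y - y - 1

The degree is 2 — no degree-1 curve has this shape.
From the axis intercepts and sections: it crosses the y-axis at the gridline y = -1.
The integer polynomial consistent with all of this is the stated p.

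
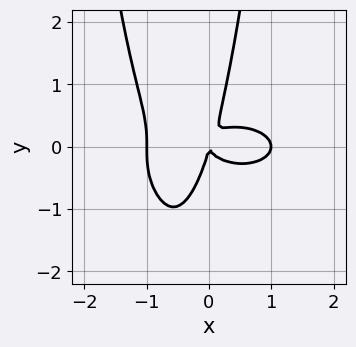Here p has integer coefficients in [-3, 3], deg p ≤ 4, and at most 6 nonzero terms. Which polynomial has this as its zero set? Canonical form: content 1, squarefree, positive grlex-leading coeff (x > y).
x^4 + 3*x^2*y^2 + 3*x*y^2 - y^3 - x^2

Degree: no degree-3 curve has this shape, so deg p = 4.
Against the integer gridlines: one y-axis crossing is at y = 0; among the integer gridlines, it crosses the x-axis at x ∈ {-1, 0, 1}.
Assembling these constraints gives the stated polynomial.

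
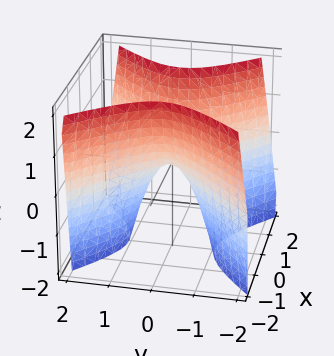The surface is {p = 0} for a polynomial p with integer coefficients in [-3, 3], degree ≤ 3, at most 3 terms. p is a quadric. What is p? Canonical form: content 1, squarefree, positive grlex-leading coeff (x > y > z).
2*x^2 - 2*y^2 - z

The degree is 2 — a saddle surface; a quadric.
Symmetries: the x ↦ −x reflection is a symmetry, so x appears only in even powers; mirror symmetry y ↦ −y ⇒ only even powers of y.
From the visible intercepts: it meets the z-axis at z = 0 (among the integer gridlines); it crosses the x-axis at the gridline x = 0.
Matching integer coefficients to the picture gives p.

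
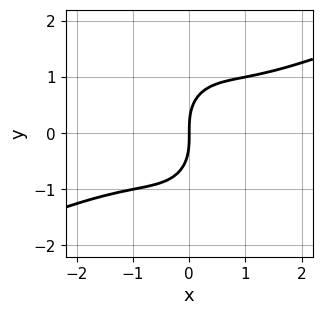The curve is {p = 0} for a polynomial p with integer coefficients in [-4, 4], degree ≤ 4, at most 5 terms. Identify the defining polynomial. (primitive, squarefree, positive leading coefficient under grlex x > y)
deg p = 3. No degree-2 curve has this shape.
From the visible intercepts: it meets the y-axis at y = 0 (among the integer gridlines); it crosses the x-axis at the gridline x = 0.
Fitting integer coefficients to these (and the overall shape) gives p.

x^3 - 2*x^2*y - y^3 + 2*x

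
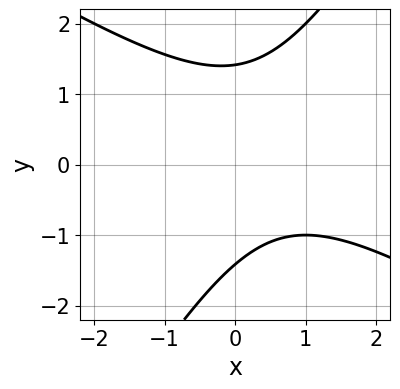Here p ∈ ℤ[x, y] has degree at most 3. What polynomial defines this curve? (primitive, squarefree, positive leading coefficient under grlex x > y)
1. The degree is 2 — no degree-1 curve has this shape.
2. Checking where it meets the axes: it misses every integer gridline on the x-axis.
3. Together with the visible shape, these determine p as stated.

x^2 + x*y - y^2 - x + 2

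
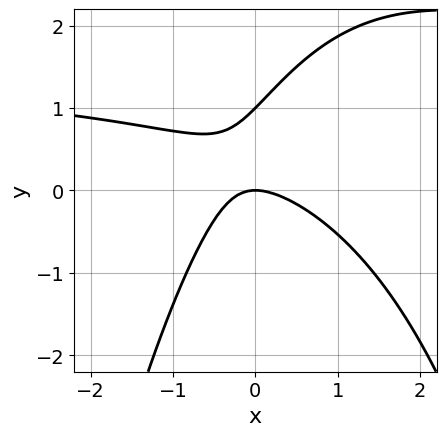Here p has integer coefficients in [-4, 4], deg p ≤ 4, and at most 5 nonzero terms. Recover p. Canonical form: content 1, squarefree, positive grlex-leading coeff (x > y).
1. Degree: no degree-2 curve has this shape, so deg p = 3.
2. Checking where it meets the axes: the y-axis gridline crossings are at y ∈ {0, 1}; it meets the x-axis at x = 0 (among the integer gridlines).
3. Matching integer coefficients to the picture gives p.

2*x^2*y - 3*x^2 - 3*x*y + 3*y^2 - 3*y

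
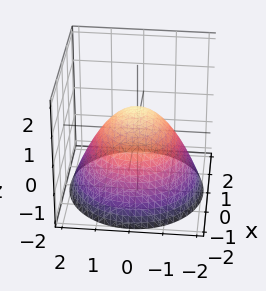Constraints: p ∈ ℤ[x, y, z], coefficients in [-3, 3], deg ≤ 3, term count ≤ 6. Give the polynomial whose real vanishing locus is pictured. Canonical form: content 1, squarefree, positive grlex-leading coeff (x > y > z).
1. Degree: no degree-1 surface has this shape, so deg p = 2.
2. By symmetry, every cross-section ⟂ z is a circle, so x, y appear only via x² + y².
3. Checking where it meets the axes: among the integer gridlines, it crosses the x-axis at x ∈ {-1, 1}; among the integer gridlines, it crosses the y-axis at y ∈ {-1, 1}; a circular section at z = 0 has radius exactly 1.
4. The integer polynomial consistent with all of this is the stated p.

2*x^2 + 2*y^2 + 3*z - 2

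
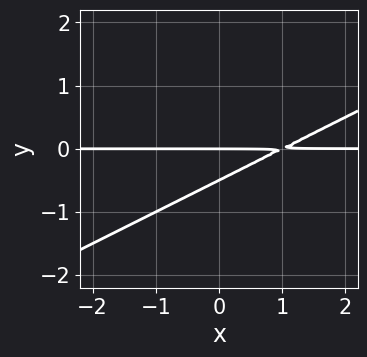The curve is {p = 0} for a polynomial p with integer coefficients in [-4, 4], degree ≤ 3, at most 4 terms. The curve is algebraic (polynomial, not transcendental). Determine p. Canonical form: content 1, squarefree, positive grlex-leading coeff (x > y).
x*y - 2*y^2 - y

First, degree: a generic line meets the curve in up to 2 points, so deg p = 2.
Next, from the visible intercepts: the visible x-axis segment lies entirely on the curve; it meets the y-axis at y = 0 (among the integer gridlines).
Finally, solving for integer coefficients yields p as stated.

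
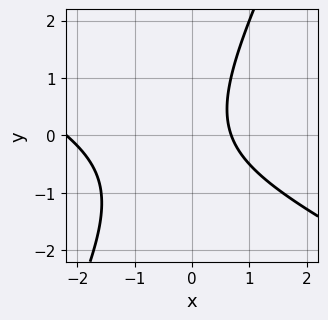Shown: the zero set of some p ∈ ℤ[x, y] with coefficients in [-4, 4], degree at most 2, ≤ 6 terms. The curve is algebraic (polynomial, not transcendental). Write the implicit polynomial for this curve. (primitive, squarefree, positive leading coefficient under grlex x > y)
Degree: no degree-1 curve has this shape, so deg p = 2.
From the axis intercepts and sections: it misses every integer gridline on the y-axis.
Matching integer coefficients to the picture gives p.

2*x^2 + 3*x*y - 2*y^2 + 3*x - 3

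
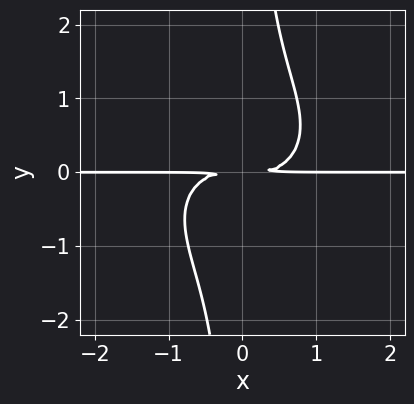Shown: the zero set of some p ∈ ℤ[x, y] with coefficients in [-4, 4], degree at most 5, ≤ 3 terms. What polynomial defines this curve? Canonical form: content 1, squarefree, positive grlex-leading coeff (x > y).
First, deg p = 4. The shape is more complex than any degree-3 curve.
Then, from the visible intercepts: every point of the x-axis in the box is on the curve.
Finally, matching integer coefficients to the picture gives p.

2*x^3*y + 3*x*y^3 - 3*y^2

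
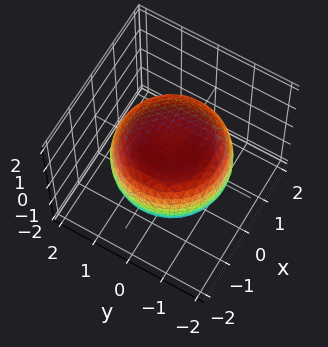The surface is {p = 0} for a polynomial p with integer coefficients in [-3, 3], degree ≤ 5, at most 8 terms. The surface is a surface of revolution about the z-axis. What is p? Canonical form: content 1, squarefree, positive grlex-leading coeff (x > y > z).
x^4 + 2*x^2*y^2 + y^4 - x^2 - y^2 + 3*z^2 - 3

(a) deg p = 4. The shape is more complex than any degree-3 surface.
(b) Symmetries: rotational symmetry about the z-axis ⇒ p depends on x, y only through x² + y².
(c) From the axis intercepts and sections: among the integer gridlines, it crosses the z-axis at z ∈ {-1, 1}; a circular section at z = 0 has radius between 1 and 2.
(d) Putting this together gives p.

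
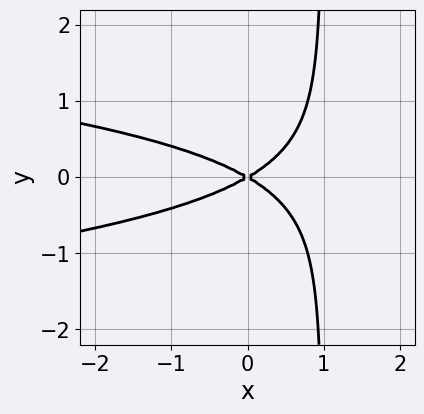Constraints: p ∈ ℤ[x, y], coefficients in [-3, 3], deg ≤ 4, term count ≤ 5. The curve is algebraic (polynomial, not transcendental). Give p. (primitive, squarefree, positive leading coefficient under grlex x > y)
3*x*y^2 + x^2 - 3*y^2

1. The degree is 3 — a generic line meets the curve in up to 3 points.
2. Symmetries: it's symmetric under y → −y, forcing even powers of y.
3. Reading off the gridlines: one x-axis crossing is at x = 0; it meets the y-axis at y = 0 (among the integer gridlines).
4. The integer polynomial consistent with all of this is the stated p.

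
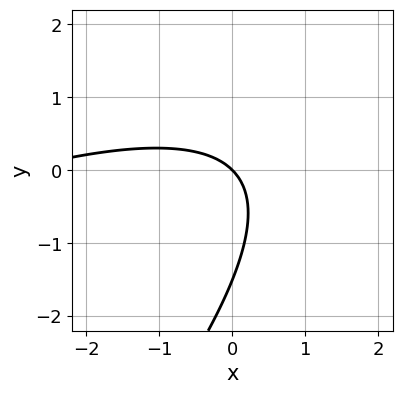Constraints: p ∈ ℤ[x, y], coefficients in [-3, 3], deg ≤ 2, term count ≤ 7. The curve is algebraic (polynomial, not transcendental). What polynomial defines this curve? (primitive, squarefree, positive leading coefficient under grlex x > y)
(a) Degree: no degree-1 curve has this shape, so deg p = 2.
(b) From the visible intercepts: it meets the y-axis at y = 0 (among the integer gridlines); one x-axis crossing is at x = 0.
(c) Fitting integer coefficients to these (and the overall shape) gives p.

x^2 - 3*x*y + 2*y^2 + 3*x + 3*y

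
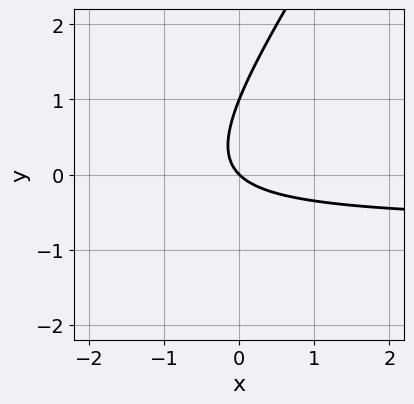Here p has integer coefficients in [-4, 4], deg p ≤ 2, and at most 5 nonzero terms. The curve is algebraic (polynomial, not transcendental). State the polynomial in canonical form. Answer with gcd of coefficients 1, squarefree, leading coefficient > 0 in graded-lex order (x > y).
The degree is 2 — no degree-1 curve has this shape.
From the axis intercepts and sections: among the integer gridlines, it crosses the y-axis at y ∈ {0, 1}; it meets the x-axis at x = 0 (among the integer gridlines).
Assembling these constraints gives the stated polynomial.

3*x*y - 2*y^2 + 2*x + 2*y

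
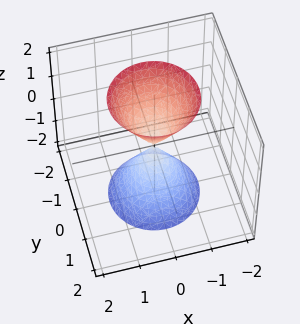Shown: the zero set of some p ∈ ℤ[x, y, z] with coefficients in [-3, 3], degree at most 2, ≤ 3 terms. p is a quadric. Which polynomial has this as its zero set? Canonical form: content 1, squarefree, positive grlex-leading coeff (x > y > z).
3*x^2 + 3*y^2 - z^2

(a) The picture has 2 separate pieces. They look like related sheets of one shape, so recover p as a whole.
(b) The degree is 2 — two nappes meeting at a single point; a quadric.
(c) Symmetries: mirror symmetry z ↦ −z ⇒ only even powers of z; the z-axis is an axis of rotation, so x and y enter only as x² + y².
(d) From the axis intercepts and sections: one x-axis crossing is at x = 0; it crosses the y-axis at the gridline y = 0; it crosses the z-axis at the gridline z = 0; a circular section at z = 2 has radius between 1 and 2.
(e) Fitting integer coefficients to these (and the overall shape) gives p.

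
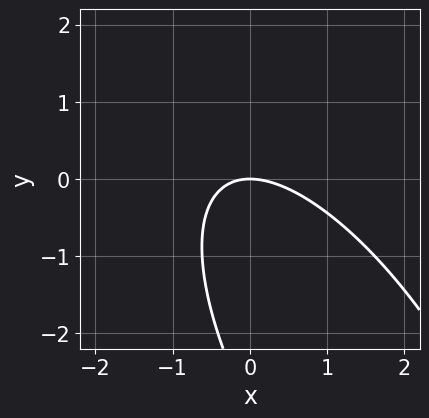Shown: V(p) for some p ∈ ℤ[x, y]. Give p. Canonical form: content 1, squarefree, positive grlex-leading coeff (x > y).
2*x^2 + 2*x*y + y^2 + 3*y

1. deg p = 2. A generic line meets the curve in up to 2 points.
2. Checking where it meets the axes: one y-axis crossing is at y = 0; it crosses the x-axis at the gridline x = 0.
3. Assembling these constraints gives the stated polynomial.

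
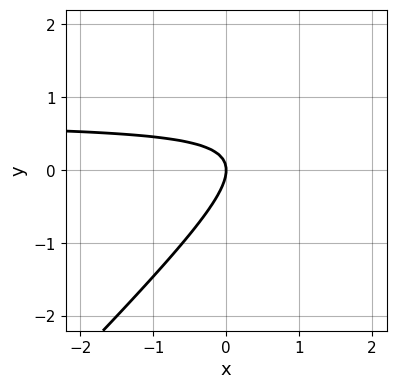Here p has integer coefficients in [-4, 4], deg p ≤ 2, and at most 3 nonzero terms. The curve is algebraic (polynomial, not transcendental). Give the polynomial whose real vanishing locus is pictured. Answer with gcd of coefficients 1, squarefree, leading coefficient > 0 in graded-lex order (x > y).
(a) deg p = 2. The shape is more complex than any degree-1 curve.
(b) Against the integer gridlines: one y-axis crossing is at y = 0; one x-axis crossing is at x = 0.
(c) Together with the visible shape, these determine p as stated.

3*x*y - 3*y^2 - 2*x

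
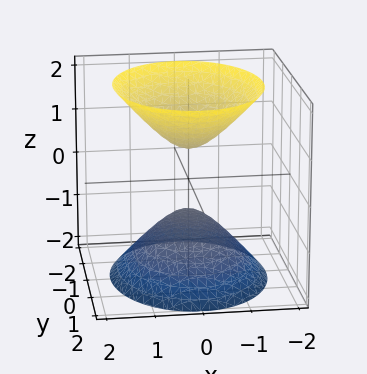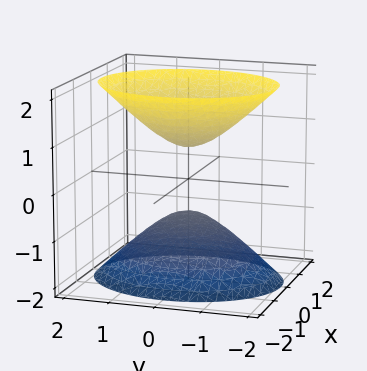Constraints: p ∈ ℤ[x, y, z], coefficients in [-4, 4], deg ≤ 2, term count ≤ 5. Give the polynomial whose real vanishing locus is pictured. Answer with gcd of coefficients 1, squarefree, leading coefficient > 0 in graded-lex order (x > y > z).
3*x^2 + 2*y^2 - 2*z^2 + 1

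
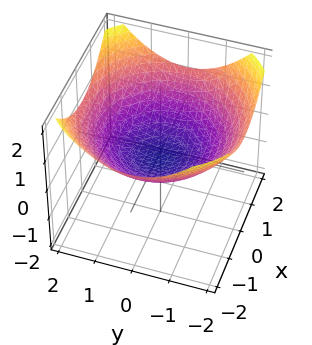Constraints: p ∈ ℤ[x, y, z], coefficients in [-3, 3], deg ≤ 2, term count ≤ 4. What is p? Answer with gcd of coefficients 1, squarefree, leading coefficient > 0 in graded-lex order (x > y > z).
x^2 + y^2 - 3*z - 1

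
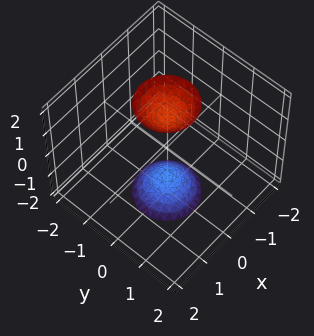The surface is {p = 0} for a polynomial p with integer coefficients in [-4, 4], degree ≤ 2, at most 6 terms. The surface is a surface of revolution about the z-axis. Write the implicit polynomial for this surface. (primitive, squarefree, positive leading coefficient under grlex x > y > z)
3*x^2 + 3*y^2 - z^2 + 2

(a) I count 2 distinct pieces. They look like related sheets of one shape, so recover p as a whole.
(b) The degree is 2 — no degree-1 surface has this shape.
(c) Symmetry: the z-axis is an axis of rotation, so x and y enter only as x² + y².
(d) Against the integer gridlines: it misses every integer gridline on the y-axis; it misses every integer gridline on the x-axis; a circular section at z = 2 has radius between 0 and 1.
(e) These observations pin down the coefficients.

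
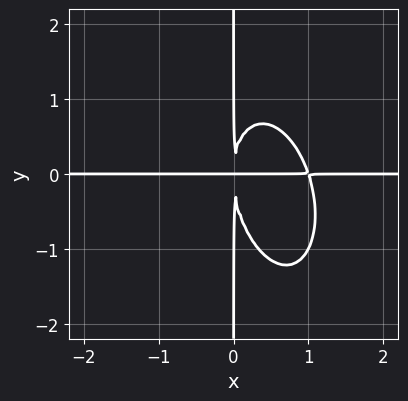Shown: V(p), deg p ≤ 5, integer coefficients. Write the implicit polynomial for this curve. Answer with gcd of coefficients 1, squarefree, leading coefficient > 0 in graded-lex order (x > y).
Degree: a generic line meets the curve in up to 4 points, so deg p = 4.
Observable constraints: the visible x-axis segment lies entirely on the curve; the visible y-axis segment lies entirely on the curve.
The integer polynomial consistent with all of this is the stated p.

3*x^3*y + x^2*y^2 + x*y^3 - 3*x^2*y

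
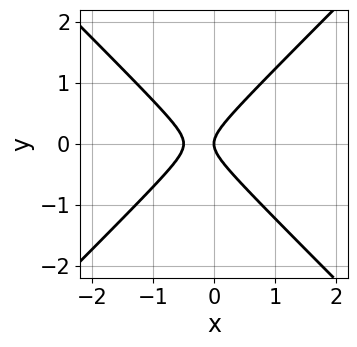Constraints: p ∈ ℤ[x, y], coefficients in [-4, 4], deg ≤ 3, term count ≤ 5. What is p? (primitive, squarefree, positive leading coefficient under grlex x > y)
2*x^2 - 2*y^2 + x

Degree: no degree-1 curve has this shape, so deg p = 2.
Symmetries: it's symmetric under y → −y, forcing even powers of y.
Checking where it meets the axes: one x-axis crossing is at x = 0; it crosses the y-axis at the gridline y = 0.
Assembling these constraints gives the stated polynomial.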